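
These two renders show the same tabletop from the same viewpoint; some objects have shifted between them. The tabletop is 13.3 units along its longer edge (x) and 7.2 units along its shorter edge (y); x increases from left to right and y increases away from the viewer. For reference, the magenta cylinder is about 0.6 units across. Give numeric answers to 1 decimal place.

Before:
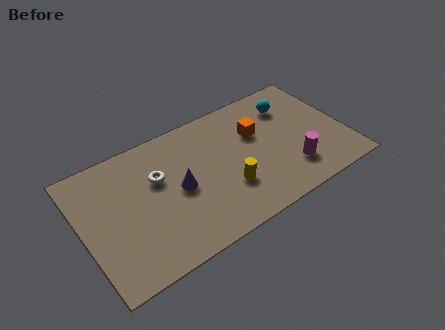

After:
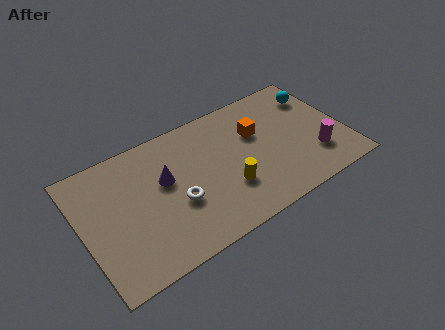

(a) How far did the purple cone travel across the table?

1.0

The purple cone moved from about (4.8, 3.5) to (4.2, 4.3), a distance of √(0.6² + 0.8²) ≈ 1.0.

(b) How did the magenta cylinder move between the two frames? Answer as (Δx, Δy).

(1.3, 0.2)

The magenta cylinder started near (10.3, 1.8) and ended near (11.6, 2.0).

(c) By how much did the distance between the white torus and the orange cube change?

-0.3

The distance was about 5.1 in the first image and 4.8 in the second, so they moved 0.3 units closer together.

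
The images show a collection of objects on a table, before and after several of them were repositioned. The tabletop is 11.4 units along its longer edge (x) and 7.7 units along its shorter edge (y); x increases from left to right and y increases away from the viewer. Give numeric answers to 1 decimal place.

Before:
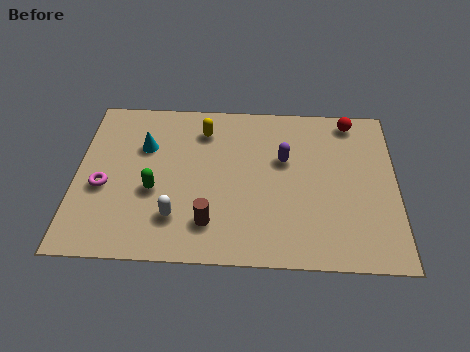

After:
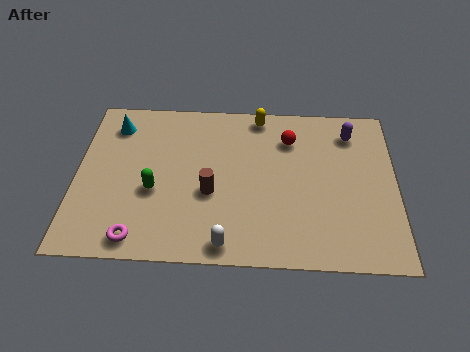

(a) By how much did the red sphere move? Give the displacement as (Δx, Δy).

(-2.2, -1.0)

From the two frames, the red sphere sits at roughly (9.8, 6.8) before and (7.6, 5.8) after.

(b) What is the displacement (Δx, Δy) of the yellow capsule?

(2.0, 0.8)

From the two frames, the yellow capsule sits at roughly (4.5, 6.1) before and (6.5, 6.9) after.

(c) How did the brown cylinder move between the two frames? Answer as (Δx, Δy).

(0.0, 1.4)

The brown cylinder was at about (4.8, 1.7) and moved to about (4.8, 3.1).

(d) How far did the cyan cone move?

1.5

From (2.4, 5.2) to (1.3, 6.2), the cyan cone covered √(1.1² + 1.0²) ≈ 1.5 units.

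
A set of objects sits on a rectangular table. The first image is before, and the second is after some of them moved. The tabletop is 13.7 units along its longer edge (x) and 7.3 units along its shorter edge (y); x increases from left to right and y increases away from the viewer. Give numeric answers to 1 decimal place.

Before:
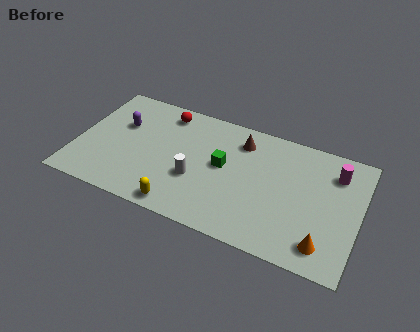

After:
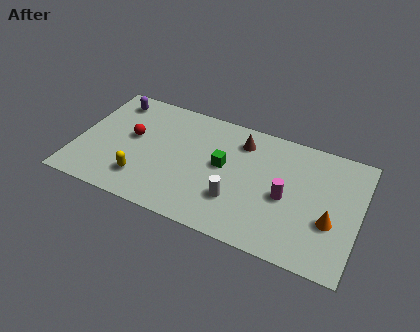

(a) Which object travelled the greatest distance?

the magenta cylinder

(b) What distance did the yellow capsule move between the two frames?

2.2

The yellow capsule moved from about (5.4, 0.8) to (3.4, 1.7), a distance of √(2.0² + 0.9²) ≈ 2.2.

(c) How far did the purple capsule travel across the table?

1.5

The purple capsule moved from about (2.0, 4.7) to (1.4, 6.1), a distance of √(0.6² + 1.4²) ≈ 1.5.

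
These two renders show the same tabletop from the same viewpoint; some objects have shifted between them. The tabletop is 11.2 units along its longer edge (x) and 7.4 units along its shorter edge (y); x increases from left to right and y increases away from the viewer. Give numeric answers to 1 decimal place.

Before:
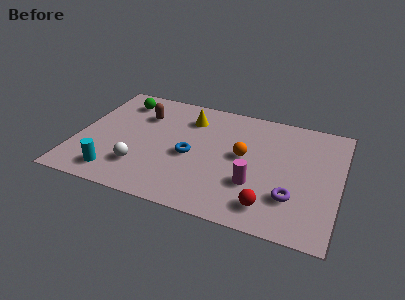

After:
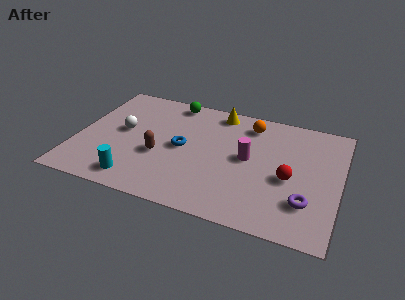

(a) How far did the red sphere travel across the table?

2.0

The red sphere moved from about (8.4, 1.3) to (9.1, 3.2), a distance of √(0.7² + 1.9²) ≈ 2.0.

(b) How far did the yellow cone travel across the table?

1.4

From (4.6, 5.7) to (5.8, 6.5), the yellow cone covered √(1.2² + 0.8²) ≈ 1.4 units.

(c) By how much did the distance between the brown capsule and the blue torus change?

-1.8

Before: roughly 3.0 units apart; after: 1.2. That's 1.8 units closer together.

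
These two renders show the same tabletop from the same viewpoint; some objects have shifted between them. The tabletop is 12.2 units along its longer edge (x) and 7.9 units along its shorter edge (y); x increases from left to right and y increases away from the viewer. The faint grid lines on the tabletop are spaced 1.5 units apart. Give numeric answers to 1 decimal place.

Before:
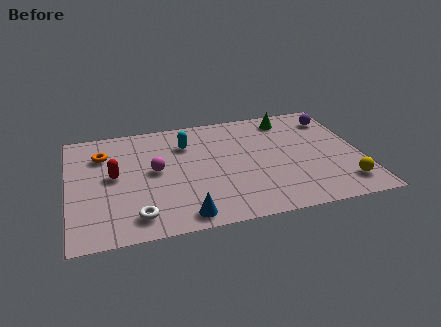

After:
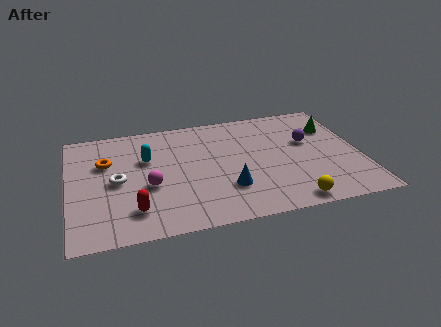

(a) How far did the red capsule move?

2.6

From (1.9, 4.2) to (2.6, 1.7), the red capsule covered √(0.7² + 2.5²) ≈ 2.6 units.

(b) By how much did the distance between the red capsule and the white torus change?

-0.8

They were about 3.0 units apart before and 2.2 after — 0.8 units closer together.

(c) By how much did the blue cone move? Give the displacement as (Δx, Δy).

(1.9, 1.4)

The blue cone started near (4.6, 0.9) and ended near (6.5, 2.3).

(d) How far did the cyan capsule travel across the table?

1.8

The cyan capsule moved from about (5.0, 5.8) to (3.3, 5.1), a distance of √(1.7² + 0.7²) ≈ 1.8.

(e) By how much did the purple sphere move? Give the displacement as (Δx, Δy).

(-1.2, -1.5)

From the two frames, the purple sphere sits at roughly (11.3, 6.3) before and (10.1, 4.8) after.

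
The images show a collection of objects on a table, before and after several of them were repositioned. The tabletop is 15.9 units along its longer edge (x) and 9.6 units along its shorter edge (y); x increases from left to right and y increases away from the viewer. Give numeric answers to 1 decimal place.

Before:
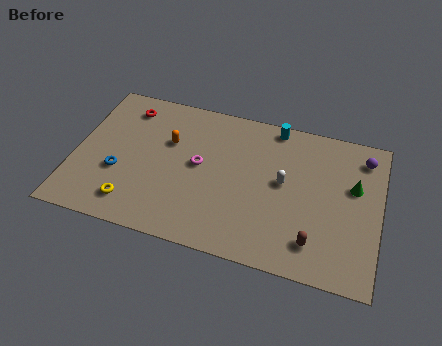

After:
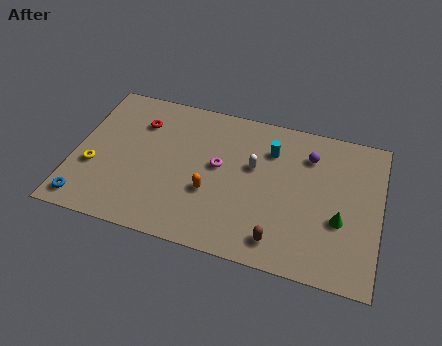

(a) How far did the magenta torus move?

1.0

The magenta torus moved from about (6.5, 5.1) to (7.5, 5.3), a distance of √(1.0² + 0.2²) ≈ 1.0.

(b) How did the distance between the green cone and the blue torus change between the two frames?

+0.9

The distance was about 12.3 in the first image and 13.2 in the second, so they moved 0.9 units further apart.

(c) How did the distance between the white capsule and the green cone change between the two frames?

+1.4

They were about 3.7 units apart before and 5.1 after — 1.4 units further apart.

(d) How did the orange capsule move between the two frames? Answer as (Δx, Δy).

(2.4, -2.7)

The orange capsule was at about (4.8, 6.2) and moved to about (7.2, 3.5).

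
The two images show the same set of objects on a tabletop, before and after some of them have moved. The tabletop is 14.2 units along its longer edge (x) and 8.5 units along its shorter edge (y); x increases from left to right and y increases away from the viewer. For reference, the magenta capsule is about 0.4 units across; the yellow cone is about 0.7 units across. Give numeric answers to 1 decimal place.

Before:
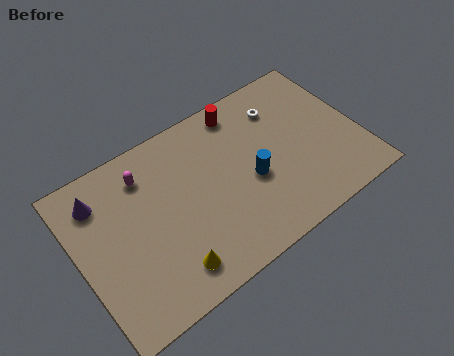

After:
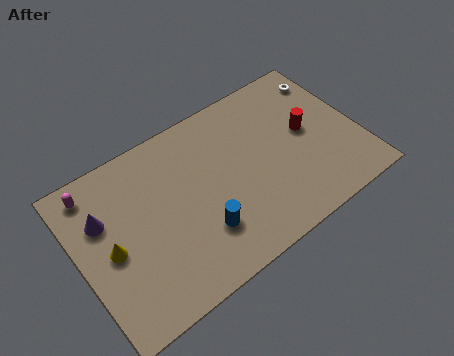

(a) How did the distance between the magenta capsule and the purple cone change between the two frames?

-0.7

Before: roughly 2.3 units apart; after: 1.6. That's 0.7 units closer together.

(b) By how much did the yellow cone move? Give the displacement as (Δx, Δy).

(-2.5, 2.5)

The yellow cone started near (4.0, 1.5) and ended near (1.5, 4.0).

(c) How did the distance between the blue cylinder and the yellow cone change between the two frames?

-0.5

They were about 5.1 units apart before and 4.6 after — 0.5 units closer together.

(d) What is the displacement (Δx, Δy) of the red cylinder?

(2.9, -2.8)

The red cylinder started near (8.8, 7.4) and ended near (11.7, 4.6).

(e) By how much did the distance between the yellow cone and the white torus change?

+3.8

They were about 8.4 units apart before and 12.2 after — 3.8 units further apart.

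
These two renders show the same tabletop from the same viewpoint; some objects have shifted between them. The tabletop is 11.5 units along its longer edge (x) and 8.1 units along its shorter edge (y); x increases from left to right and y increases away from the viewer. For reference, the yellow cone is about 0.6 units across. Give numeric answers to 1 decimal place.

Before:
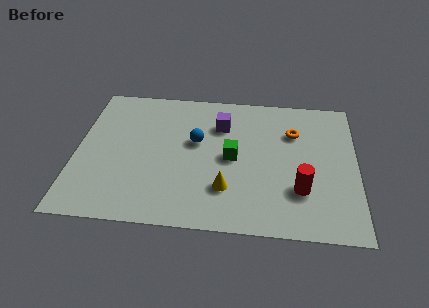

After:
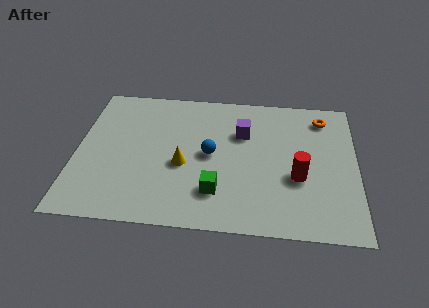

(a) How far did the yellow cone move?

2.2

The yellow cone was near (6.2, 2.2) before and (4.4, 3.4) after, so it travelled √(1.8² + 1.2²) ≈ 2.2 units.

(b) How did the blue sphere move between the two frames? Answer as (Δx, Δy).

(0.6, -0.7)

The blue sphere was at about (4.9, 4.8) and moved to about (5.5, 4.1).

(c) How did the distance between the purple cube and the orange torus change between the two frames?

+0.5

Before: roughly 3.0 units apart; after: 3.5. That's 0.5 units further apart.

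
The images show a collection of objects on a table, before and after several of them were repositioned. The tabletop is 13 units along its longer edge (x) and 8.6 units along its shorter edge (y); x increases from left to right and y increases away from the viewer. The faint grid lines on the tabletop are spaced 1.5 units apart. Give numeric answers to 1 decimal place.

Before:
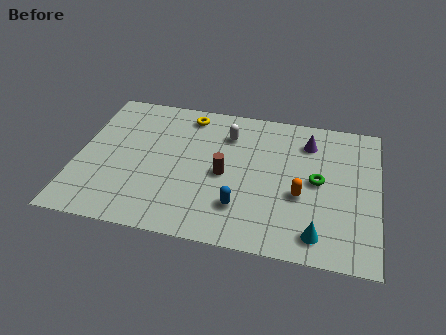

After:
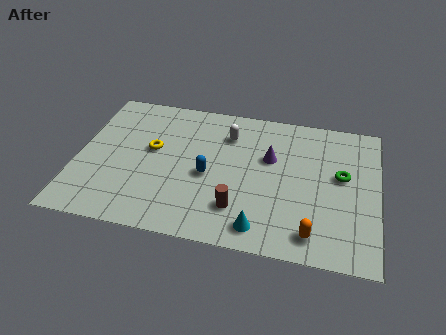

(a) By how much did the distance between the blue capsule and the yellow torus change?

-3.1

The distance was about 5.8 in the first image and 2.7 in the second, so they moved 3.1 units closer together.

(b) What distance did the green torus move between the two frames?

1.1

From (10.4, 4.4) to (11.4, 4.9), the green torus covered √(1.0² + 0.5²) ≈ 1.1 units.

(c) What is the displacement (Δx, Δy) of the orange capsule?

(0.6, -2.1)

From the two frames, the orange capsule sits at roughly (9.7, 3.4) before and (10.3, 1.3) after.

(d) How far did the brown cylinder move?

2.0

The brown cylinder moved from about (6.4, 4.0) to (7.1, 2.1), a distance of √(0.7² + 1.9²) ≈ 2.0.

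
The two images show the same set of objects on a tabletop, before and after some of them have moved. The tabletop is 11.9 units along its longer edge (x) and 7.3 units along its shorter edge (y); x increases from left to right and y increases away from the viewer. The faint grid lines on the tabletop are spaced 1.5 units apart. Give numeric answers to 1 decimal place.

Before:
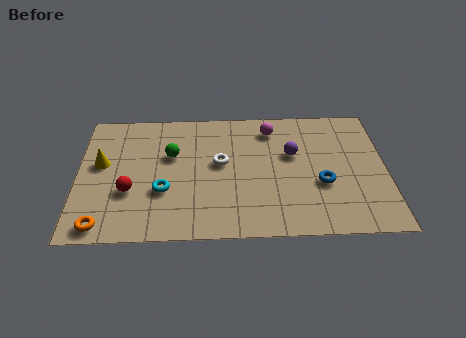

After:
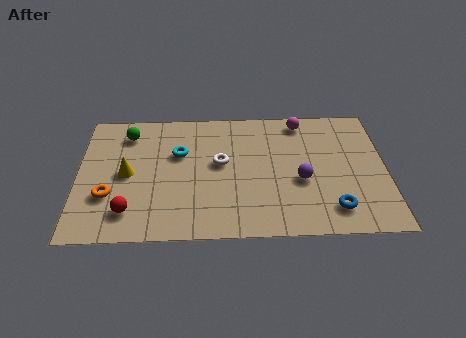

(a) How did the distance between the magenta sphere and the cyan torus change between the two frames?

-0.3

Before: roughly 5.4 units apart; after: 5.1. That's 0.3 units closer together.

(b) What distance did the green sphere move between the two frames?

2.1

The green sphere moved from about (3.6, 4.6) to (1.9, 5.9), a distance of √(1.7² + 1.3²) ≈ 2.1.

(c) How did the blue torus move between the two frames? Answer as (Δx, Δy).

(0.4, -1.4)

The blue torus started near (9.4, 2.8) and ended near (9.8, 1.4).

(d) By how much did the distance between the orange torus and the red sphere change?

-0.9

The distance was about 2.1 in the first image and 1.2 in the second, so they moved 0.9 units closer together.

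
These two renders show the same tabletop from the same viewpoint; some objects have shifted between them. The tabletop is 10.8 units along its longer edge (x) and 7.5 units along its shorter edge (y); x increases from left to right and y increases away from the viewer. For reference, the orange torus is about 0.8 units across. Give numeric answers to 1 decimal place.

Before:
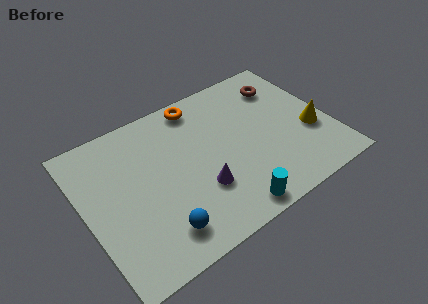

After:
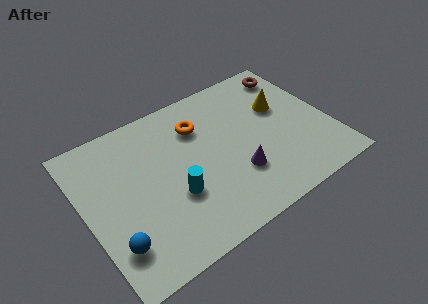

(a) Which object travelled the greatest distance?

the cyan cylinder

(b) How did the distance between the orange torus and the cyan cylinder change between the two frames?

-2.6

They were about 5.8 units apart before and 3.2 after — 2.6 units closer together.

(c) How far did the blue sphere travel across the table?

1.9

The blue sphere moved from about (2.8, 1.4) to (0.9, 1.8), a distance of √(1.9² + 0.4²) ≈ 1.9.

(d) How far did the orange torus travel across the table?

1.1

The orange torus moved from about (5.5, 6.6) to (5.3, 5.5), a distance of √(0.2² + 1.1²) ≈ 1.1.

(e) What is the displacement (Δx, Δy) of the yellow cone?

(-1.0, 1.9)

The yellow cone started near (9.9, 2.8) and ended near (8.9, 4.7).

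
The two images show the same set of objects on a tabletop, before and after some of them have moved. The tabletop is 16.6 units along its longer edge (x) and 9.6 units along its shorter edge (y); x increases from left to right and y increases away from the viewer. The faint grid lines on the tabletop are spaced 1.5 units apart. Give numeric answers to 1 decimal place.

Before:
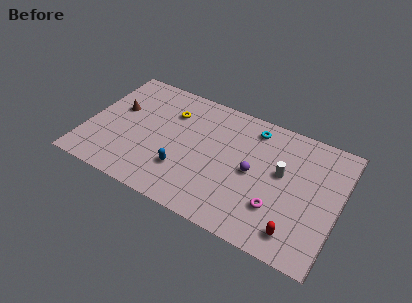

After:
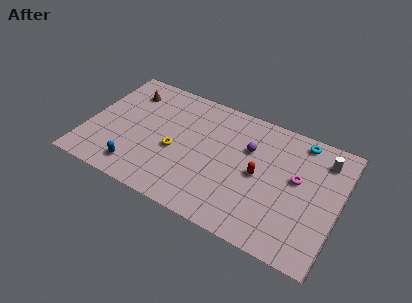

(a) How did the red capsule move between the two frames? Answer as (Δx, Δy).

(-2.8, 3.1)

The red capsule started near (14.2, 1.6) and ended near (11.4, 4.7).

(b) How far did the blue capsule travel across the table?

3.1

The blue capsule was near (6.6, 2.8) before and (3.7, 1.6) after, so it travelled √(2.9² + 1.2²) ≈ 3.1 units.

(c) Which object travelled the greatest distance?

the red capsule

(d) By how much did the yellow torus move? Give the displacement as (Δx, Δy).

(0.7, -2.9)

The yellow torus started near (5.2, 7.0) and ended near (5.9, 4.1).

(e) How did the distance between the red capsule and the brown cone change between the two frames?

-3.5

The distance was about 13.1 in the first image and 9.6 in the second, so they moved 3.5 units closer together.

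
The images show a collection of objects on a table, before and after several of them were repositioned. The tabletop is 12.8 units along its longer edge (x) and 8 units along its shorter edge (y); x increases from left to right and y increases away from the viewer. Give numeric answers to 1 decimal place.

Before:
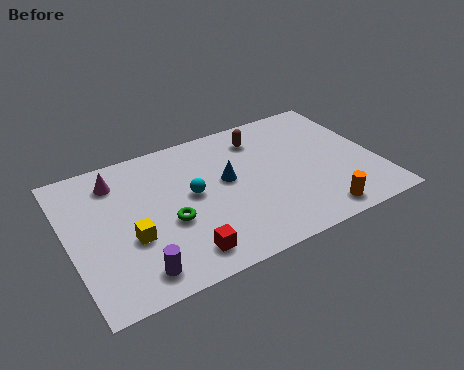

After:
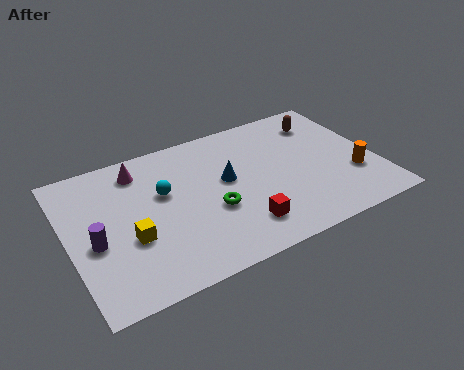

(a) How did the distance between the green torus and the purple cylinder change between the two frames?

+2.2

They were about 2.6 units apart before and 4.8 after — 2.2 units further apart.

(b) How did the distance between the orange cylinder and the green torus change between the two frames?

-0.4

The distance was about 6.3 in the first image and 5.9 in the second, so they moved 0.4 units closer together.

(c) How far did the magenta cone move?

1.0

The magenta cone was near (2.2, 6.4) before and (3.2, 6.6) after, so it travelled √(1.0² + 0.2²) ≈ 1.0 units.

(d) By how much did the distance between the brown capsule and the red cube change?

-0.3

Before: roughly 6.5 units apart; after: 6.2. That's 0.3 units closer together.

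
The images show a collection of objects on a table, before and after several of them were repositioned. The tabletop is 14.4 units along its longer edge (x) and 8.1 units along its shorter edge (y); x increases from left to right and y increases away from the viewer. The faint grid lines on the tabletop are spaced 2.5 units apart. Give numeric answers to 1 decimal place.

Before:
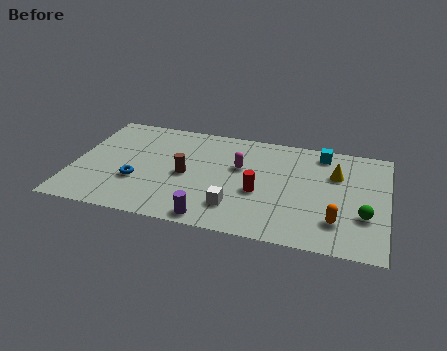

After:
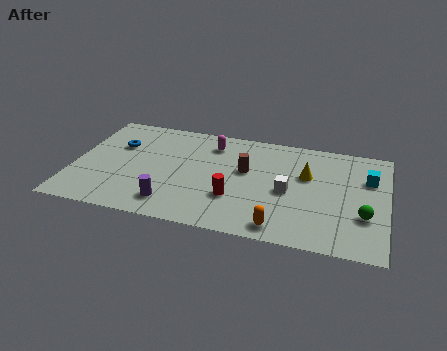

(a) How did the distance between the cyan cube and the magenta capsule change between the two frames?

+3.2

Before: roughly 4.2 units apart; after: 7.4. That's 3.2 units further apart.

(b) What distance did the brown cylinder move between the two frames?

2.9

The brown cylinder was near (5.2, 3.8) before and (7.9, 4.8) after, so it travelled √(2.7² + 1.0²) ≈ 2.9 units.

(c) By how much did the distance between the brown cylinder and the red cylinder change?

-1.2

Before: roughly 3.4 units apart; after: 2.2. That's 1.2 units closer together.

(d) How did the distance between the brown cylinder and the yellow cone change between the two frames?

-4.2

The distance was about 7.0 in the first image and 2.8 in the second, so they moved 4.2 units closer together.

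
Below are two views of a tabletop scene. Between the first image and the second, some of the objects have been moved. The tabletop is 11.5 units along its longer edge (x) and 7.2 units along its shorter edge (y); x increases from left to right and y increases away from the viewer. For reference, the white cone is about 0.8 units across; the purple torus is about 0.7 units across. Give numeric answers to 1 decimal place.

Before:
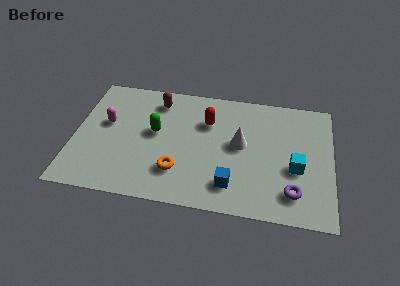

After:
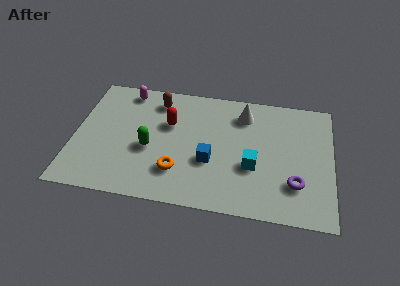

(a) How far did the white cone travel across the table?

1.8

The white cone was near (7.4, 3.9) before and (7.5, 5.7) after, so it travelled √(0.1² + 1.8²) ≈ 1.8 units.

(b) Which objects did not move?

the brown capsule and the orange torus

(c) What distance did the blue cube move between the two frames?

1.6

The blue cube was near (7.1, 1.5) before and (6.1, 2.7) after, so it travelled √(1.0² + 1.2²) ≈ 1.6 units.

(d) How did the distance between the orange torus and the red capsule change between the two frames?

-0.6

Before: roughly 3.3 units apart; after: 2.7. That's 0.6 units closer together.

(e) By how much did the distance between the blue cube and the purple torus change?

+1.2

The distance was about 2.7 in the first image and 3.9 in the second, so they moved 1.2 units further apart.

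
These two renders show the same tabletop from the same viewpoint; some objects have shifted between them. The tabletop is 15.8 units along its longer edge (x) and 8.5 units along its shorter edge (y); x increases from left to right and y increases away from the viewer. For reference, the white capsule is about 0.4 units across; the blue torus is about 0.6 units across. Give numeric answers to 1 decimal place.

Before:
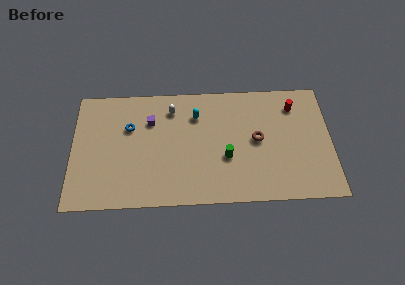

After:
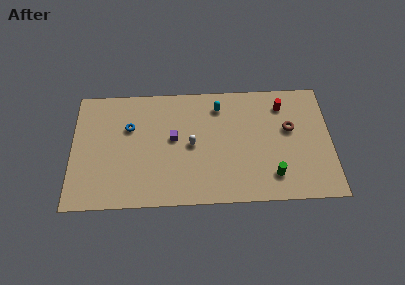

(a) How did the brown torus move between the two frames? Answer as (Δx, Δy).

(2.0, 0.7)

The brown torus started near (11.3, 4.4) and ended near (13.3, 5.1).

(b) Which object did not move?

the blue torus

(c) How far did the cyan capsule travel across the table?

1.5

The cyan capsule moved from about (7.6, 6.3) to (9.0, 6.9), a distance of √(1.4² + 0.6²) ≈ 1.5.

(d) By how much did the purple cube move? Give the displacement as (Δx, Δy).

(1.4, -1.3)

From the two frames, the purple cube sits at roughly (4.8, 6.0) before and (6.2, 4.7) after.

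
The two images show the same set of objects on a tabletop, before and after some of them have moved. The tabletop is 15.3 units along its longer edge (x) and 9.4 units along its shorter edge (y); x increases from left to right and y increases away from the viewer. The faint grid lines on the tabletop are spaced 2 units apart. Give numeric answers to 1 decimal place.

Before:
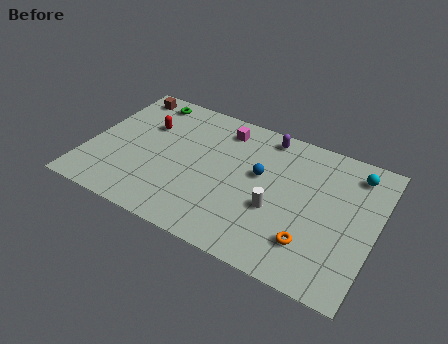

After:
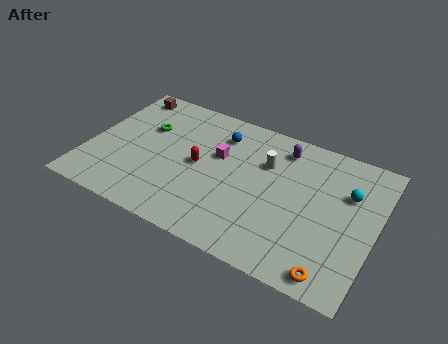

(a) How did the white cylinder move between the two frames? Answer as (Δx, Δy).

(-0.9, 2.8)

From the two frames, the white cylinder sits at roughly (10.2, 3.6) before and (9.3, 6.4) after.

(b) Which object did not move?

the brown cube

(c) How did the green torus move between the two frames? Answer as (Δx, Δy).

(0.3, -2.1)

The green torus started near (2.5, 8.2) and ended near (2.8, 6.1).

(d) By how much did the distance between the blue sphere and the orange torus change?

+4.8

They were about 4.5 units apart before and 9.3 after — 4.8 units further apart.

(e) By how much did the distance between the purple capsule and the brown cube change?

+0.9

They were about 7.8 units apart before and 8.7 after — 0.9 units further apart.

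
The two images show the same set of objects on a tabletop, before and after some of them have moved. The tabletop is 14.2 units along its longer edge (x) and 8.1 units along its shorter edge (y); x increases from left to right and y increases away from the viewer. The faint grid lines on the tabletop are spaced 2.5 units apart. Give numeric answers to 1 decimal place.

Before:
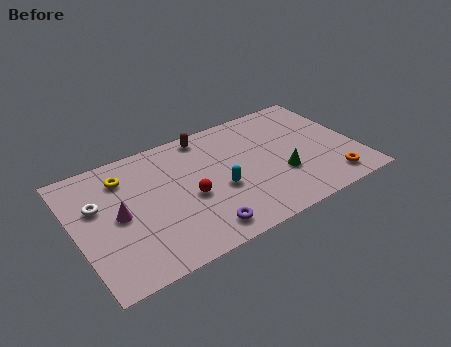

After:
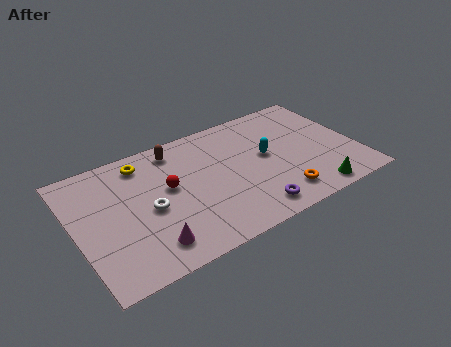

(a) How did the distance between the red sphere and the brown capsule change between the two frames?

-1.6

They were about 4.0 units apart before and 2.4 after — 1.6 units closer together.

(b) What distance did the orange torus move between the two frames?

2.6

From (12.5, 1.3) to (9.9, 1.5), the orange torus covered √(2.6² + 0.2²) ≈ 2.6 units.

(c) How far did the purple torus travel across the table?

2.6

From (5.8, 1.2) to (8.4, 1.2), the purple torus covered √(2.6² + 0.0²) ≈ 2.6 units.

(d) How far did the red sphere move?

1.4

From (5.6, 3.5) to (4.7, 4.6), the red sphere covered √(0.9² + 1.1²) ≈ 1.4 units.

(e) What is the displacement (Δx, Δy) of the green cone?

(1.3, -1.9)

From the two frames, the green cone sits at roughly (10.2, 2.8) before and (11.5, 0.9) after.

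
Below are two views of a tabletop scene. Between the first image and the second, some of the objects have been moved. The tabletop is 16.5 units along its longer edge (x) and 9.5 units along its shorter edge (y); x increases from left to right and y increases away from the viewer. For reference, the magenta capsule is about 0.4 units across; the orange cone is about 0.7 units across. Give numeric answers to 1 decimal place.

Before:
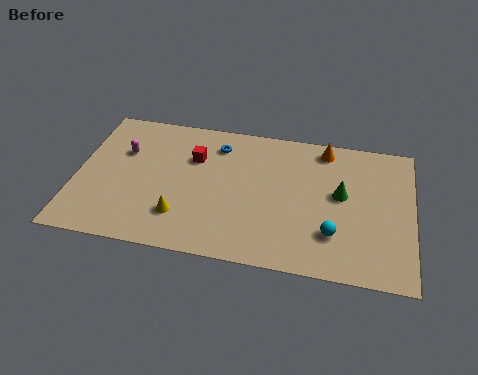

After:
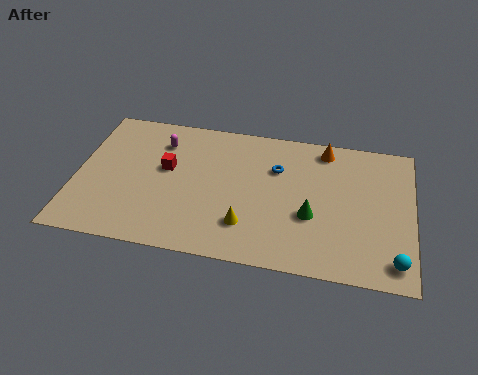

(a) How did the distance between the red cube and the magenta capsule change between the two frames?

-1.7

They were about 3.5 units apart before and 1.8 after — 1.7 units closer together.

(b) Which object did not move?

the orange cone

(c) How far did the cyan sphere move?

3.2

The cyan sphere was near (12.7, 2.6) before and (15.7, 1.4) after, so it travelled √(3.0² + 1.2²) ≈ 3.2 units.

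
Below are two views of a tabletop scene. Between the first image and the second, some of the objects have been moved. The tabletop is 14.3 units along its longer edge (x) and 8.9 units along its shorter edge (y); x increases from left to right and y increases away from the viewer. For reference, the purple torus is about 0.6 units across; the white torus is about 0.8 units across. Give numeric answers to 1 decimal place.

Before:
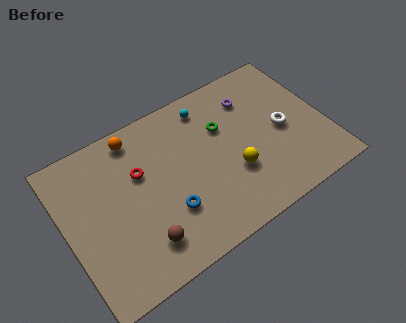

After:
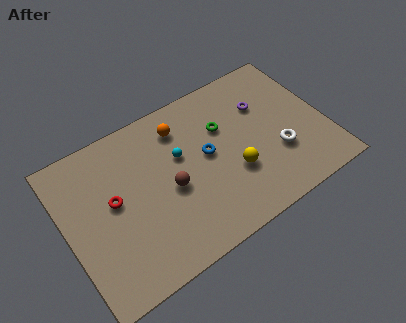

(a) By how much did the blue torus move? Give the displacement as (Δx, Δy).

(2.5, 2.0)

The blue torus started near (5.3, 2.8) and ended near (7.8, 4.8).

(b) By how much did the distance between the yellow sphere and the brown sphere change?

-1.9

They were about 5.4 units apart before and 3.5 after — 1.9 units closer together.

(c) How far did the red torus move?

1.8

The red torus was near (4.2, 5.7) before and (2.6, 4.9) after, so it travelled √(1.6² + 0.8²) ≈ 1.8 units.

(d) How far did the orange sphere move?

2.5

The orange sphere was near (4.3, 7.8) before and (6.7, 7.1) after, so it travelled √(2.4² + 0.7²) ≈ 2.5 units.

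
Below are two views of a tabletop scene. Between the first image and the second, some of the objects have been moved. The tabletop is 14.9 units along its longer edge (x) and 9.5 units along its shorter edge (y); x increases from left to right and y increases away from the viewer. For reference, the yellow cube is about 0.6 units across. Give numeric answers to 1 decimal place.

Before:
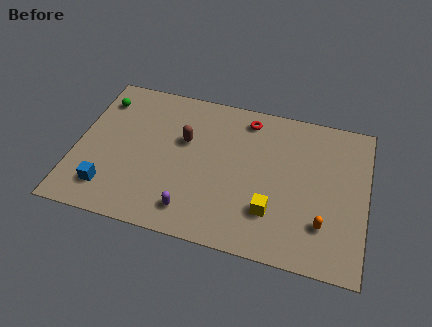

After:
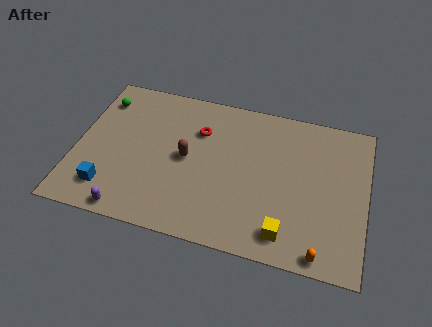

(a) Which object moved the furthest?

the purple capsule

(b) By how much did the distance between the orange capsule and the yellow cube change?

-0.7

The distance was about 2.6 in the first image and 1.9 in the second, so they moved 0.7 units closer together.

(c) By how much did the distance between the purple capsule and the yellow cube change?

+3.8

The distance was about 4.1 in the first image and 7.9 in the second, so they moved 3.8 units further apart.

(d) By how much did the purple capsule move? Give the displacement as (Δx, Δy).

(-3.1, -0.8)

The purple capsule started near (6.2, 1.6) and ended near (3.1, 0.8).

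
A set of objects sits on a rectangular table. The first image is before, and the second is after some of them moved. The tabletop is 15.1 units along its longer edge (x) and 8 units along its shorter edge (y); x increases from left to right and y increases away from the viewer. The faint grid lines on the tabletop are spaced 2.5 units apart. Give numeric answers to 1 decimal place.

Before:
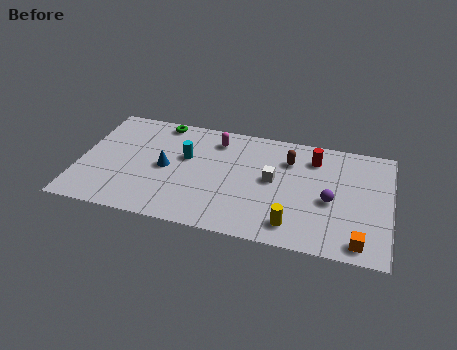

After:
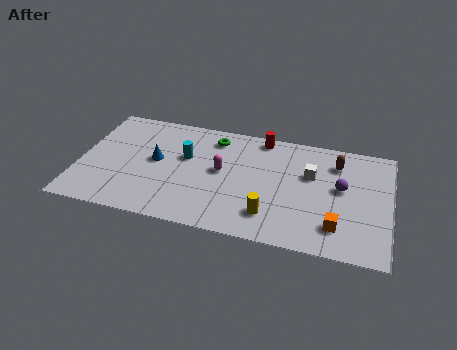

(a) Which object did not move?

the cyan cylinder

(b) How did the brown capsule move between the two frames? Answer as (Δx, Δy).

(2.3, 0.3)

The brown capsule started near (10.1, 5.9) and ended near (12.4, 6.2).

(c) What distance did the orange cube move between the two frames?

1.4

The orange cube moved from about (13.7, 1.0) to (12.6, 1.8), a distance of √(1.1² + 0.8²) ≈ 1.4.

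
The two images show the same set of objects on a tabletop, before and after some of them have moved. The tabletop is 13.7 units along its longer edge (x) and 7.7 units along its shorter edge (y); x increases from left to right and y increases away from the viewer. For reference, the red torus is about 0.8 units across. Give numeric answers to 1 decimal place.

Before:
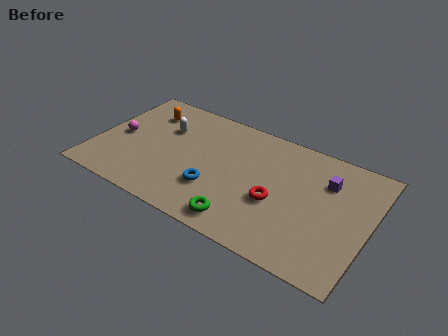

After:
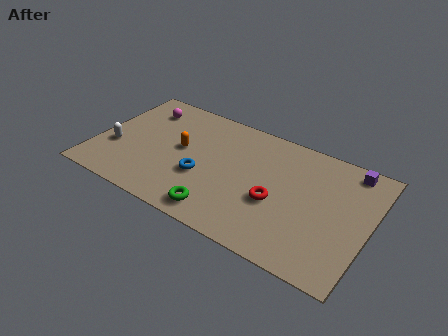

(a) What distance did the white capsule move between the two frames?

3.3

The white capsule moved from about (3.2, 5.2) to (1.0, 2.8), a distance of √(2.2² + 2.4²) ≈ 3.3.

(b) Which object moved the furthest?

the white capsule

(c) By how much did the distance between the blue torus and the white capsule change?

+0.4

Before: roughly 4.1 units apart; after: 4.5. That's 0.4 units further apart.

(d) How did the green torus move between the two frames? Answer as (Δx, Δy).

(-1.1, 0.0)

From the two frames, the green torus sits at roughly (7.8, 1.1) before and (6.7, 1.1) after.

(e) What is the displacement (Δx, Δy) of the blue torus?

(-0.7, 0.5)

From the two frames, the blue torus sits at roughly (6.2, 2.4) before and (5.5, 2.9) after.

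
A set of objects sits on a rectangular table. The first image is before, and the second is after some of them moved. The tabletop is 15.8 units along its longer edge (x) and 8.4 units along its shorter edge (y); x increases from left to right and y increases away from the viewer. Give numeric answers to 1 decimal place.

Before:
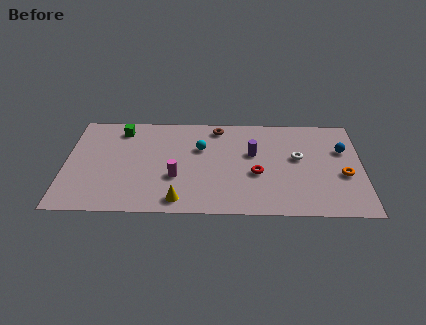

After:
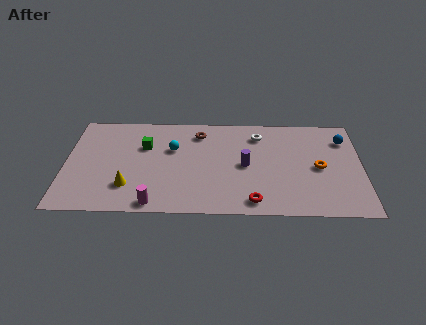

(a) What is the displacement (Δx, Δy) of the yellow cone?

(-2.7, 1.1)

From the two frames, the yellow cone sits at roughly (6.1, 1.1) before and (3.4, 2.2) after.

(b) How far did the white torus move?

2.8

The white torus was near (12.4, 4.8) before and (10.3, 6.7) after, so it travelled √(2.1² + 1.9²) ≈ 2.8 units.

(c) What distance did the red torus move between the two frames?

2.3

The red torus moved from about (10.2, 3.4) to (10.0, 1.1), a distance of √(0.2² + 2.3²) ≈ 2.3.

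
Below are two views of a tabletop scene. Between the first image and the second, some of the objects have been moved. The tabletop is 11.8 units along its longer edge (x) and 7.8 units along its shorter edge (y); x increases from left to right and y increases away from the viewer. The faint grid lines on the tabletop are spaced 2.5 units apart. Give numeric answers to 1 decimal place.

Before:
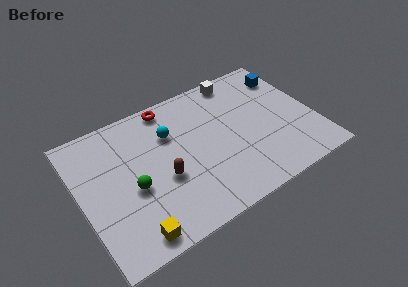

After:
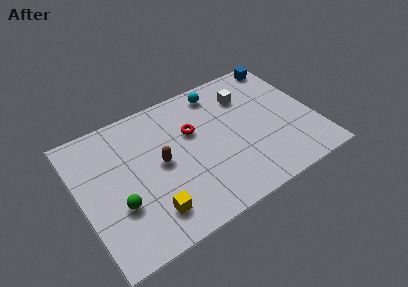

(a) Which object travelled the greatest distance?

the cyan sphere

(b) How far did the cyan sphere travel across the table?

3.0

The cyan sphere was near (4.7, 5.4) before and (7.4, 6.7) after, so it travelled √(2.7² + 1.3²) ≈ 3.0 units.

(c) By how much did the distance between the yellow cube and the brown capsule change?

-0.3

They were about 2.9 units apart before and 2.6 after — 0.3 units closer together.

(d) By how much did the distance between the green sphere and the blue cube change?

+1.3

Before: roughly 8.9 units apart; after: 10.2. That's 1.3 units further apart.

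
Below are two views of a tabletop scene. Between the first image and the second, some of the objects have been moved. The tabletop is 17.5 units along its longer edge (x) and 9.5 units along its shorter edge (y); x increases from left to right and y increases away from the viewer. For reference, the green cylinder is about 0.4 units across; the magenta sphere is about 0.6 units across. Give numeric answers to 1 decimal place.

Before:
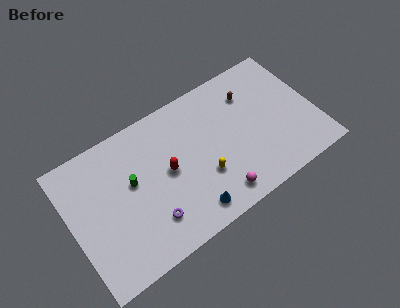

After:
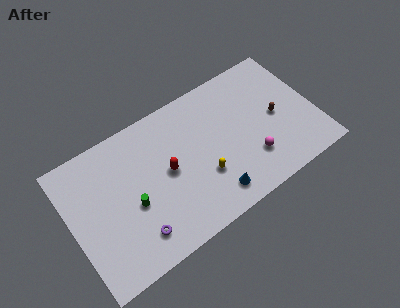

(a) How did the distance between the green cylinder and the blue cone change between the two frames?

+0.5

They were about 5.4 units apart before and 5.9 after — 0.5 units further apart.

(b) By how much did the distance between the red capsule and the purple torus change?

+1.0

They were about 3.1 units apart before and 4.1 after — 1.0 units further apart.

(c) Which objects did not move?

the yellow capsule and the red capsule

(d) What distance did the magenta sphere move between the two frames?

3.0

The magenta sphere moved from about (9.9, 1.4) to (12.6, 2.6), a distance of √(2.7² + 1.2²) ≈ 3.0.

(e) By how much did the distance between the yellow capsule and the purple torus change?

+1.2

They were about 4.1 units apart before and 5.3 after — 1.2 units further apart.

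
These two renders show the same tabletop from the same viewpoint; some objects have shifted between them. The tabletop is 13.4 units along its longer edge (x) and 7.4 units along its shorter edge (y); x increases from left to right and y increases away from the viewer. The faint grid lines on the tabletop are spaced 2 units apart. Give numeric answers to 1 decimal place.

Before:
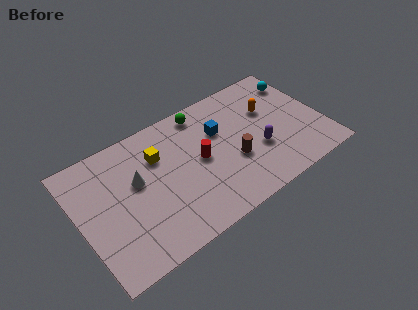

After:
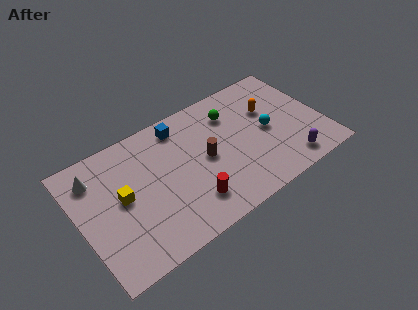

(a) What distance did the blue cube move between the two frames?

2.4

The blue cube moved from about (7.9, 4.9) to (5.9, 6.3), a distance of √(2.0² + 1.4²) ≈ 2.4.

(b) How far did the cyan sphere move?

3.1

The cyan sphere was near (12.6, 5.8) before and (10.4, 3.6) after, so it travelled √(2.2² + 2.2²) ≈ 3.1 units.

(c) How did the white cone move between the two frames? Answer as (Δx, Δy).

(-2.1, 1.4)

From the two frames, the white cone sits at roughly (3.2, 4.4) before and (1.1, 5.8) after.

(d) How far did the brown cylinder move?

1.7

From (8.3, 2.8) to (6.9, 3.7), the brown cylinder covered √(1.4² + 0.9²) ≈ 1.7 units.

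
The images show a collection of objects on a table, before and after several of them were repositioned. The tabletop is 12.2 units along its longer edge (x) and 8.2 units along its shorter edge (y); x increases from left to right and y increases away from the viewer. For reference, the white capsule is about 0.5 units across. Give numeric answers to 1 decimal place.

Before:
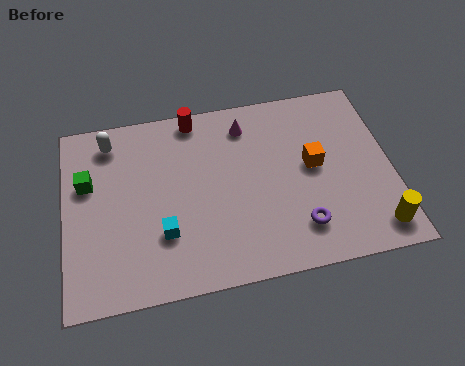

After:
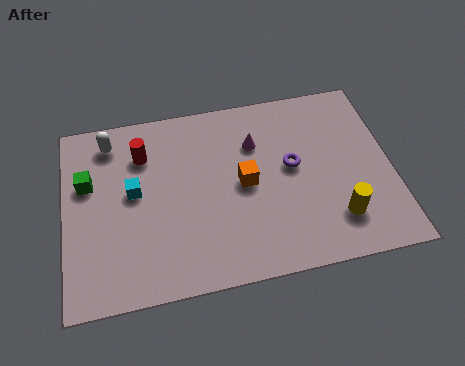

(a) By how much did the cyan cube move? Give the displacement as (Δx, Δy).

(-1.0, 2.0)

From the two frames, the cyan cube sits at roughly (3.6, 2.5) before and (2.6, 4.5) after.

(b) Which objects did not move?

the white capsule and the green cube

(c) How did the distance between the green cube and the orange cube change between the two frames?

-2.5

Before: roughly 8.4 units apart; after: 5.9. That's 2.5 units closer together.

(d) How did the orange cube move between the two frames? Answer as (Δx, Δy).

(-2.6, -0.3)

From the two frames, the orange cube sits at roughly (9.3, 4.4) before and (6.7, 4.1) after.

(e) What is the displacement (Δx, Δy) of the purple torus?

(-0.1, 2.7)

From the two frames, the purple torus sits at roughly (8.6, 1.8) before and (8.5, 4.5) after.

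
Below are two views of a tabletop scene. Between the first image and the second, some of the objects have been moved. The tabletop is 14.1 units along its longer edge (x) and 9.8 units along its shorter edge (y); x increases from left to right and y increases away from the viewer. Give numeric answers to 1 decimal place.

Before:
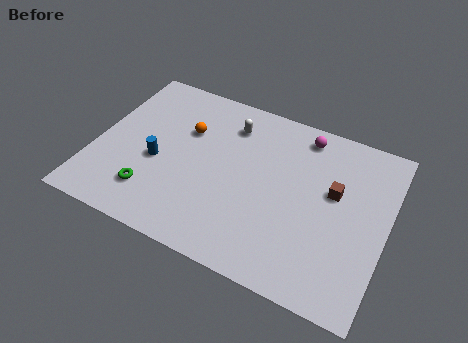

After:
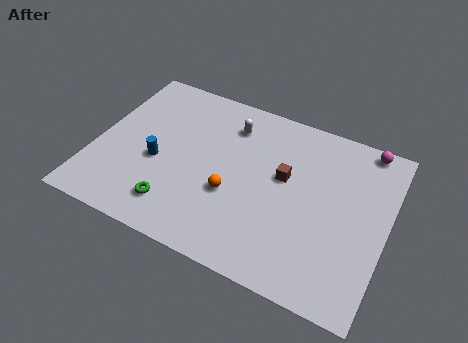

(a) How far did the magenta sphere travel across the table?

3.0

The magenta sphere moved from about (9.7, 8.5) to (12.7, 9.0), a distance of √(3.0² + 0.5²) ≈ 3.0.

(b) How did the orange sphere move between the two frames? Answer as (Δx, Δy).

(2.6, -2.8)

The orange sphere was at about (4.2, 6.5) and moved to about (6.8, 3.7).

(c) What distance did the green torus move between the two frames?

1.2

The green torus moved from about (3.1, 2.2) to (4.3, 1.9), a distance of √(1.2² + 0.3²) ≈ 1.2.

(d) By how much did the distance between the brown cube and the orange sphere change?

-4.3

They were about 7.3 units apart before and 3.0 after — 4.3 units closer together.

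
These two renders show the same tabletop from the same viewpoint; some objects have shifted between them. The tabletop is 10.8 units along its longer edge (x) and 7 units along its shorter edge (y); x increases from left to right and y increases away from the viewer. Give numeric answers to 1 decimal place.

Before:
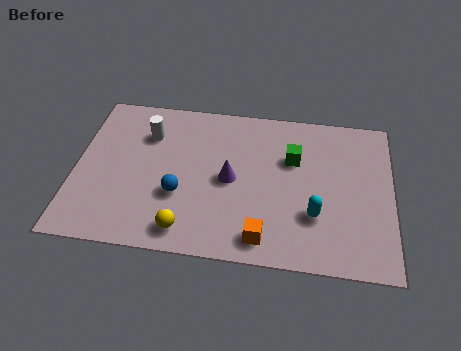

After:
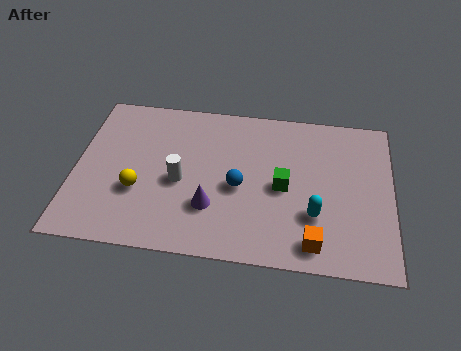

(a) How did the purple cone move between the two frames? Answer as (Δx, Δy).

(-0.6, -1.3)

From the two frames, the purple cone sits at roughly (5.3, 3.4) before and (4.7, 2.1) after.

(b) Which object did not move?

the cyan capsule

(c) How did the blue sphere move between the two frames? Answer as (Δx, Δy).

(2.0, 0.6)

The blue sphere started near (3.6, 2.5) and ended near (5.6, 3.1).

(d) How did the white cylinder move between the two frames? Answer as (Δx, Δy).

(1.2, -2.0)

From the two frames, the white cylinder sits at roughly (2.4, 5.1) before and (3.6, 3.1) after.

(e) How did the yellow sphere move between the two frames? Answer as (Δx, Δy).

(-1.7, 1.5)

From the two frames, the yellow sphere sits at roughly (3.9, 1.0) before and (2.2, 2.5) after.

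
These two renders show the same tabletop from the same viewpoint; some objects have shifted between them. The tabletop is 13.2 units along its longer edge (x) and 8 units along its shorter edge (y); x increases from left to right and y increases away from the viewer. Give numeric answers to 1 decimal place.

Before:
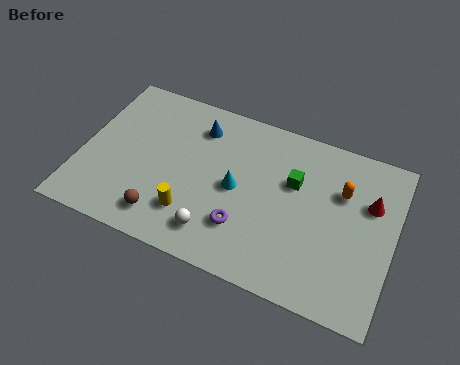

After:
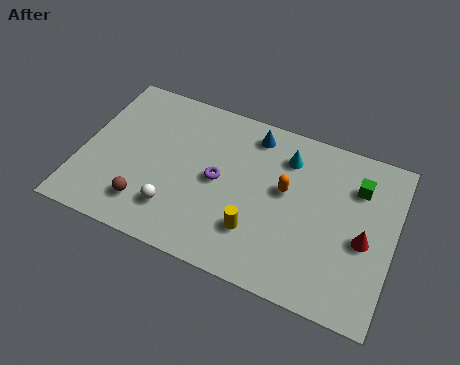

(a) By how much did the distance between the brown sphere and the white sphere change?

-1.0

The distance was about 2.2 in the first image and 1.2 in the second, so they moved 1.0 units closer together.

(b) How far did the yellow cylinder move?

2.7

The yellow cylinder moved from about (4.9, 2.0) to (7.6, 2.2), a distance of √(2.7² + 0.2²) ≈ 2.7.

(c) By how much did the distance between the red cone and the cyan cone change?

-1.3

They were about 5.7 units apart before and 4.4 after — 1.3 units closer together.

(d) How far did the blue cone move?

2.4

The blue cone moved from about (4.7, 6.3) to (7.0, 6.8), a distance of √(2.3² + 0.5²) ≈ 2.4.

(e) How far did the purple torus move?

2.2

The purple torus moved from about (7.1, 2.2) to (5.8, 4.0), a distance of √(1.3² + 1.8²) ≈ 2.2.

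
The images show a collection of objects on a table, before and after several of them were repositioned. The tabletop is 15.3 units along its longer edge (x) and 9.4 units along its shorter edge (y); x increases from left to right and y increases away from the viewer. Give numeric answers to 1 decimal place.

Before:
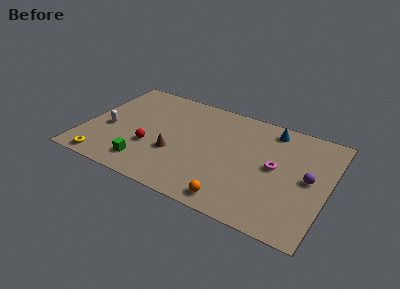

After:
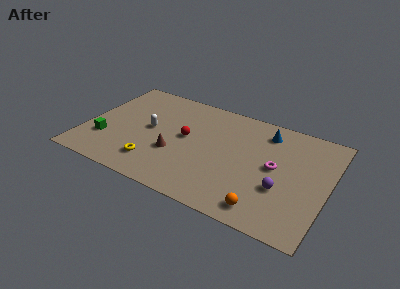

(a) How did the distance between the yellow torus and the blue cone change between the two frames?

-3.5

The distance was about 12.1 in the first image and 8.6 in the second, so they moved 3.5 units closer together.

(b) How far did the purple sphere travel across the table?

2.1

From (14.1, 4.8) to (12.6, 3.3), the purple sphere covered √(1.5² + 1.5²) ≈ 2.1 units.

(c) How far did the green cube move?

3.0

The green cube was near (4.2, 1.7) before and (1.4, 2.8) after, so it travelled √(2.8² + 1.1²) ≈ 3.0 units.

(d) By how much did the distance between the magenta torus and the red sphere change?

-2.2

They were about 7.9 units apart before and 5.7 after — 2.2 units closer together.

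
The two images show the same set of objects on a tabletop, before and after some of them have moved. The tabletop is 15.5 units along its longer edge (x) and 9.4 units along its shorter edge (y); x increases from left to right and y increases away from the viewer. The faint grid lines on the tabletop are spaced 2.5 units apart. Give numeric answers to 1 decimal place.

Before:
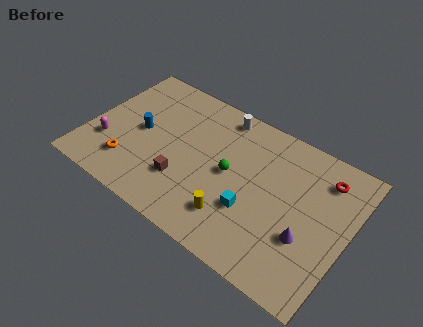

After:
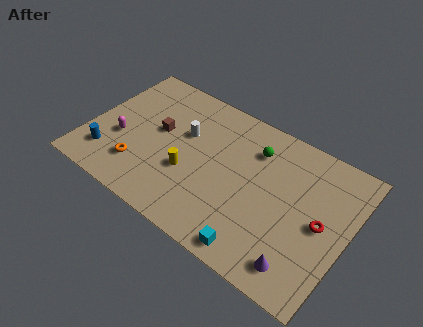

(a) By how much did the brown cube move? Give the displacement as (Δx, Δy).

(-2.0, 2.5)

The brown cube was at about (6.0, 2.8) and moved to about (4.0, 5.3).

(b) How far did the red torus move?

2.9

From (13.7, 7.5) to (14.0, 4.6), the red torus covered √(0.3² + 2.9²) ≈ 2.9 units.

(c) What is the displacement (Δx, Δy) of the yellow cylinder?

(-3.0, 1.3)

The yellow cylinder was at about (9.2, 2.2) and moved to about (6.2, 3.5).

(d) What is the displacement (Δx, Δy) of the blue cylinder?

(-1.5, -2.6)

The blue cylinder started near (3.0, 4.7) and ended near (1.5, 2.1).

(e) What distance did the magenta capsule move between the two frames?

1.0

The magenta capsule was near (1.3, 2.9) before and (2.0, 3.6) after, so it travelled √(0.7² + 0.7²) ≈ 1.0 units.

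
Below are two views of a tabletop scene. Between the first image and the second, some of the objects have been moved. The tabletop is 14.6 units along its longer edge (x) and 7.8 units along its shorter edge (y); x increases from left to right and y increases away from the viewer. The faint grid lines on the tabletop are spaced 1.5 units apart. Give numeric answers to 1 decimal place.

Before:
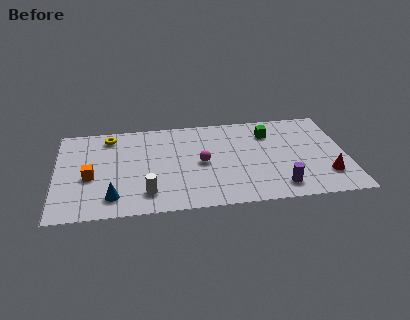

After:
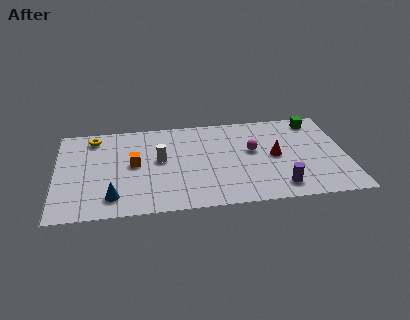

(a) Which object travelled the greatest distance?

the red cone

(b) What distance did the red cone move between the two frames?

3.1

The red cone moved from about (13.5, 2.0) to (11.0, 3.9), a distance of √(2.5² + 1.9²) ≈ 3.1.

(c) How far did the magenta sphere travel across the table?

2.7

The magenta sphere moved from about (7.3, 3.8) to (9.9, 4.5), a distance of √(2.6² + 0.7²) ≈ 2.7.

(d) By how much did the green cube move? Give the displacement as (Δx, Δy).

(2.4, 0.8)

From the two frames, the green cube sits at roughly (10.8, 5.9) before and (13.2, 6.7) after.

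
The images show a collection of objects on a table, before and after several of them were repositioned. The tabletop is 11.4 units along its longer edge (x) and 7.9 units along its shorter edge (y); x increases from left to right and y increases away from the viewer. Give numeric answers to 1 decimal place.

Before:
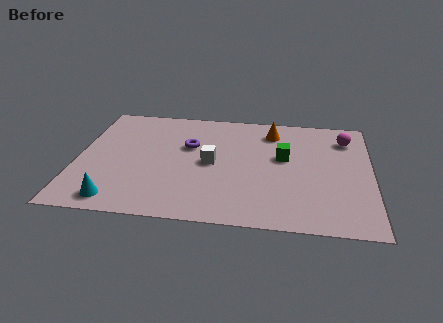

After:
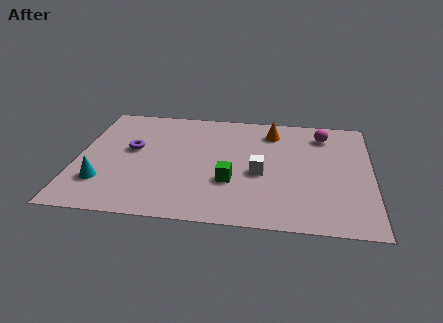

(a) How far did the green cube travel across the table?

2.8

The green cube moved from about (8.0, 4.6) to (6.0, 2.7), a distance of √(2.0² + 1.9²) ≈ 2.8.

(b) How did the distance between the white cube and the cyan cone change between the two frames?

+1.6

The distance was about 4.5 in the first image and 6.1 in the second, so they moved 1.6 units further apart.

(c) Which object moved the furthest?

the green cube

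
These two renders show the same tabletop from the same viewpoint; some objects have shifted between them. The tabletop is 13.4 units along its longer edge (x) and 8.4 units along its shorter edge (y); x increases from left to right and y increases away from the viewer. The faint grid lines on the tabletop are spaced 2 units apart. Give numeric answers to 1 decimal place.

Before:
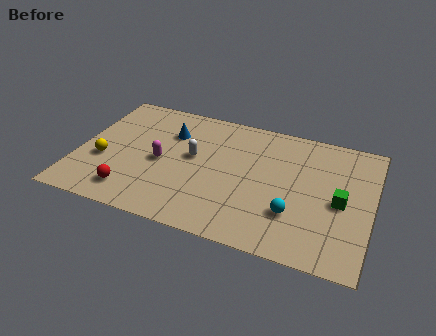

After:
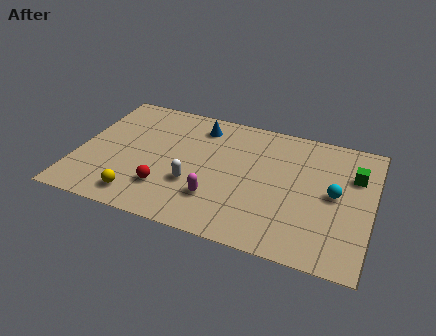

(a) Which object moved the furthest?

the magenta capsule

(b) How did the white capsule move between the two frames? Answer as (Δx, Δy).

(0.2, -1.8)

From the two frames, the white capsule sits at roughly (5.2, 4.7) before and (5.4, 2.9) after.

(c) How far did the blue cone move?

1.6

The blue cone was near (4.0, 6.0) before and (5.3, 6.9) after, so it travelled √(1.3² + 0.9²) ≈ 1.6 units.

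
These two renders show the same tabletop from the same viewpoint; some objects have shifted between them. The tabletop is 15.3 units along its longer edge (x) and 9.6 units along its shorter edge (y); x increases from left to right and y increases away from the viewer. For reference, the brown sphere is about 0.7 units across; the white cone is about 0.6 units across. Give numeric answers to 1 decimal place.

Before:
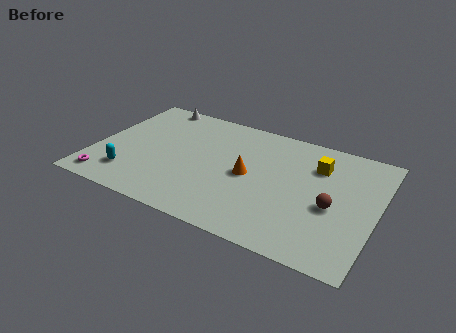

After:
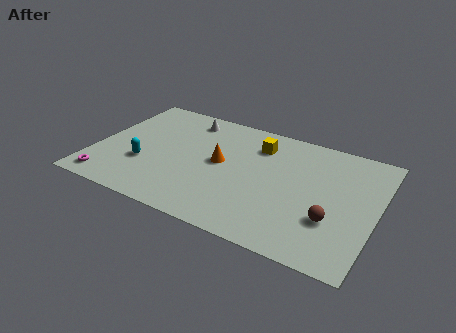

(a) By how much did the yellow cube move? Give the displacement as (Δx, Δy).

(-3.3, 0.4)

From the two frames, the yellow cube sits at roughly (11.9, 7.0) before and (8.6, 7.4) after.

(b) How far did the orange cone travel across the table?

1.6

The orange cone was near (8.4, 4.7) before and (6.8, 5.1) after, so it travelled √(1.6² + 0.4²) ≈ 1.6 units.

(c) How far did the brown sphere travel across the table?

1.0

The brown sphere was near (13.0, 4.1) before and (13.1, 3.1) after, so it travelled √(0.1² + 1.0²) ≈ 1.0 units.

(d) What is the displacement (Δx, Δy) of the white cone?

(2.0, -0.7)

From the two frames, the white cone sits at roughly (2.5, 8.8) before and (4.5, 8.1) after.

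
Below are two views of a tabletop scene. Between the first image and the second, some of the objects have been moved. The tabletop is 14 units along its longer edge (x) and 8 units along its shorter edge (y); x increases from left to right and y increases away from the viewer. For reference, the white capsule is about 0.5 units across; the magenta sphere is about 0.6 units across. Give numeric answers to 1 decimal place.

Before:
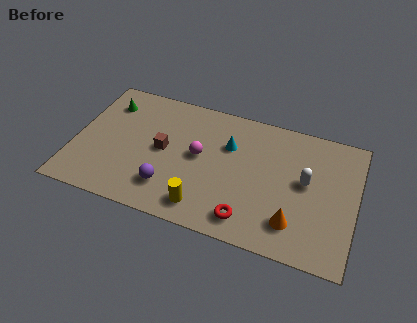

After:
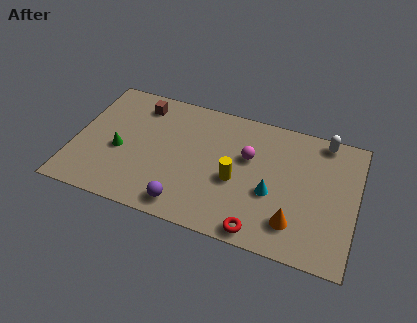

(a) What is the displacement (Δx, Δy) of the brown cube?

(-1.4, 2.5)

The brown cube was at about (4.4, 4.1) and moved to about (3.0, 6.6).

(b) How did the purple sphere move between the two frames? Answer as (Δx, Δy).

(0.9, -0.8)

The purple sphere was at about (4.9, 1.9) and moved to about (5.8, 1.1).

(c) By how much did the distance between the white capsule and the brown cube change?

+2.1

Before: roughly 7.1 units apart; after: 9.2. That's 2.1 units further apart.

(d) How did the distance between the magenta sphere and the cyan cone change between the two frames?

+0.4

They were about 1.8 units apart before and 2.2 after — 0.4 units further apart.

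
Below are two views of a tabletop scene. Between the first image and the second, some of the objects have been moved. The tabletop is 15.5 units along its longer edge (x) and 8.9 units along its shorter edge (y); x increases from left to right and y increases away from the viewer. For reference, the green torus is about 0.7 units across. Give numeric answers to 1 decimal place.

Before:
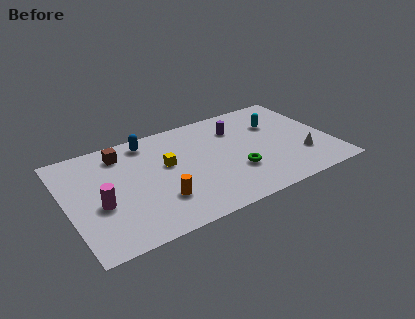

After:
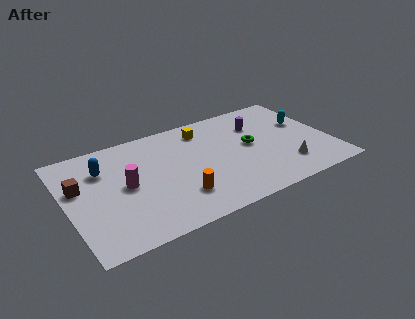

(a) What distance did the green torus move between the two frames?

2.2

The green torus was near (9.7, 2.9) before and (10.9, 4.8) after, so it travelled √(1.2² + 1.9²) ≈ 2.2 units.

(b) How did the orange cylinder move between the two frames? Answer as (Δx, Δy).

(1.1, -0.2)

The orange cylinder started near (5.1, 2.5) and ended near (6.2, 2.3).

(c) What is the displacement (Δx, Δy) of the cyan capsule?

(1.7, -0.6)

From the two frames, the cyan capsule sits at roughly (12.6, 6.1) before and (14.3, 5.5) after.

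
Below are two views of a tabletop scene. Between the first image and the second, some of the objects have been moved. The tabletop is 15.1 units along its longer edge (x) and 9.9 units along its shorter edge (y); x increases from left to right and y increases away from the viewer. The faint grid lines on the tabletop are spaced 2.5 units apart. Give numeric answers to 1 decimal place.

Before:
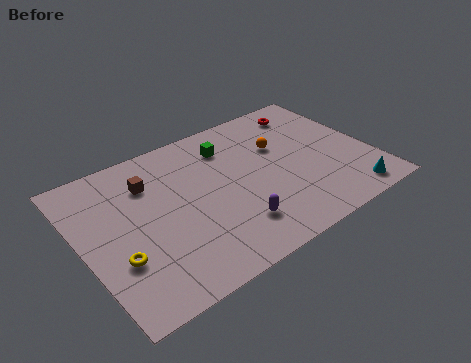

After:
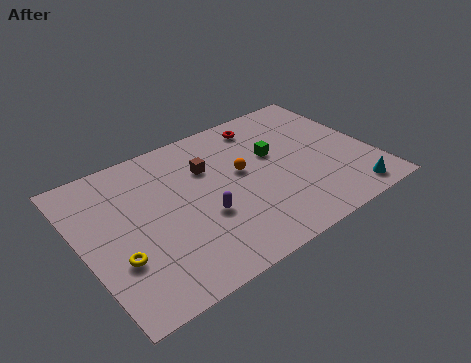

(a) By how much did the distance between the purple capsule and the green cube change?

-0.7

Before: roughly 5.5 units apart; after: 4.8. That's 0.7 units closer together.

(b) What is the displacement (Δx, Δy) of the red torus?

(-2.5, 0.1)

The red torus started near (12.6, 8.3) and ended near (10.1, 8.4).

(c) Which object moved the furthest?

the brown cube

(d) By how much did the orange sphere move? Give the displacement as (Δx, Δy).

(-2.2, -0.8)

The orange sphere started near (10.6, 6.4) and ended near (8.4, 5.6).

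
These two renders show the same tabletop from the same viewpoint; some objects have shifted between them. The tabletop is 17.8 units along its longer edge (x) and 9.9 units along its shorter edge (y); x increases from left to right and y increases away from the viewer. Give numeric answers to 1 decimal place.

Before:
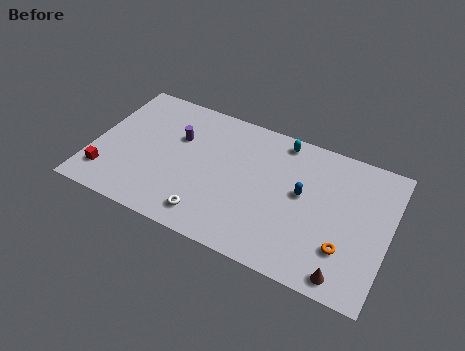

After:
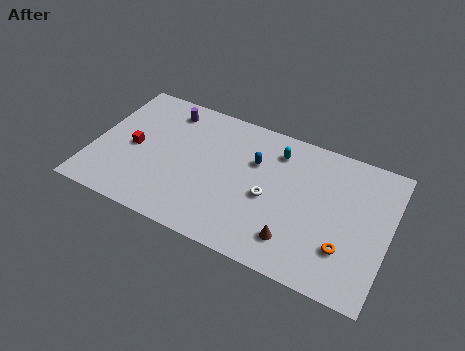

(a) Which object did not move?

the orange torus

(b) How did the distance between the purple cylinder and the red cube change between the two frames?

-1.9

They were about 5.8 units apart before and 3.9 after — 1.9 units closer together.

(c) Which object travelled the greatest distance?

the white torus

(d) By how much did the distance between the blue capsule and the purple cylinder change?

-1.9

They were about 7.8 units apart before and 5.9 after — 1.9 units closer together.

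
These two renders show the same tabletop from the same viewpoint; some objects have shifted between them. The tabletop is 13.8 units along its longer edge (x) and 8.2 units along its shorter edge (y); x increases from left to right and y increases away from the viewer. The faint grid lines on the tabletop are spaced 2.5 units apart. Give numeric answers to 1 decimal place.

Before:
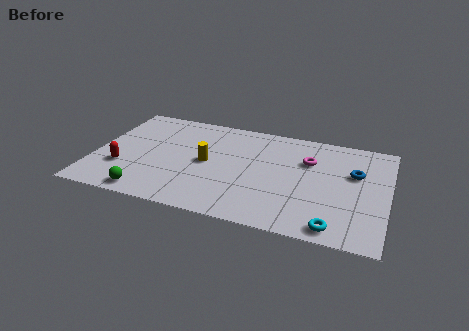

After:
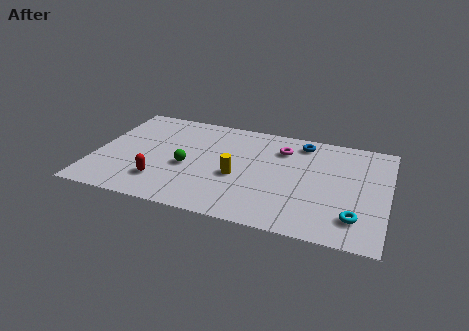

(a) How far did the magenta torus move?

1.4

The magenta torus moved from about (10.0, 5.6) to (8.7, 6.2), a distance of √(1.3² + 0.6²) ≈ 1.4.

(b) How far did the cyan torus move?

1.3

The cyan torus moved from about (11.5, 0.9) to (12.4, 1.8), a distance of √(0.9² + 0.9²) ≈ 1.3.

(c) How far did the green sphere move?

3.1

The green sphere moved from about (2.8, 0.9) to (4.4, 3.5), a distance of √(1.6² + 2.6²) ≈ 3.1.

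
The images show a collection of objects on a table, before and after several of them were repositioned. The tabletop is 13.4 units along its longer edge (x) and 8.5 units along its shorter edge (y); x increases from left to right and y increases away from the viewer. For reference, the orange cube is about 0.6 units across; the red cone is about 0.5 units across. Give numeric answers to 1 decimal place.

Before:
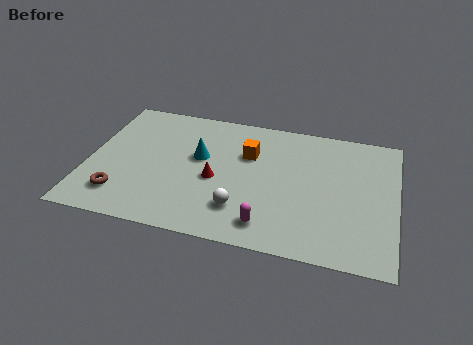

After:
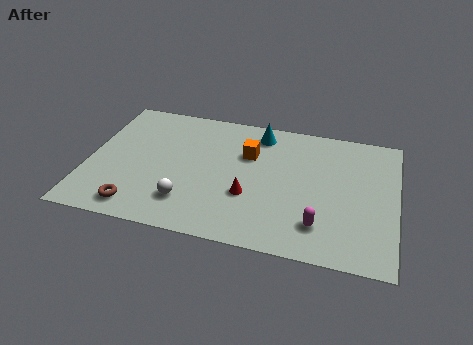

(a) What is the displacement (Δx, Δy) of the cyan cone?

(2.5, 2.2)

The cyan cone was at about (4.8, 5.0) and moved to about (7.3, 7.2).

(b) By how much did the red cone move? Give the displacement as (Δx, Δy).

(1.5, -0.7)

The red cone started near (5.6, 3.7) and ended near (7.1, 3.0).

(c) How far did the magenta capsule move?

2.3

The magenta capsule was near (8.0, 1.4) before and (10.2, 1.9) after, so it travelled √(2.2² + 0.5²) ≈ 2.3 units.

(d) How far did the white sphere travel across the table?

2.3

From (6.8, 2.1) to (4.5, 2.0), the white sphere covered √(2.3² + 0.1²) ≈ 2.3 units.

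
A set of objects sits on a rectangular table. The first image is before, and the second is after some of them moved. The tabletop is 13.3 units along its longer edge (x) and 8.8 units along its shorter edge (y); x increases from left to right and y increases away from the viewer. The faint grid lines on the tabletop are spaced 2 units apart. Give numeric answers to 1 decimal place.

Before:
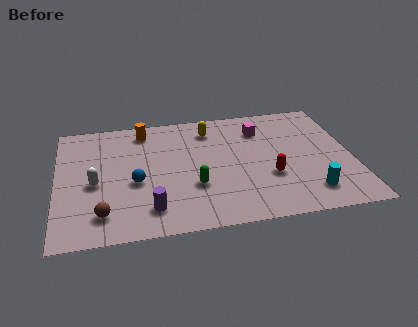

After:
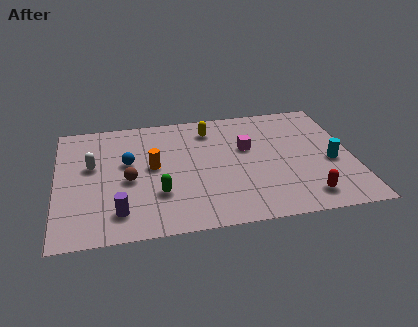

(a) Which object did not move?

the yellow capsule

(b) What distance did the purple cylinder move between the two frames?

1.4

The purple cylinder moved from about (4.1, 1.7) to (2.7, 1.7), a distance of √(1.4² + 0.0²) ≈ 1.4.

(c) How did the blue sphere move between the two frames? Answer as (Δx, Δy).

(-0.3, 1.5)

From the two frames, the blue sphere sits at roughly (3.5, 3.7) before and (3.2, 5.2) after.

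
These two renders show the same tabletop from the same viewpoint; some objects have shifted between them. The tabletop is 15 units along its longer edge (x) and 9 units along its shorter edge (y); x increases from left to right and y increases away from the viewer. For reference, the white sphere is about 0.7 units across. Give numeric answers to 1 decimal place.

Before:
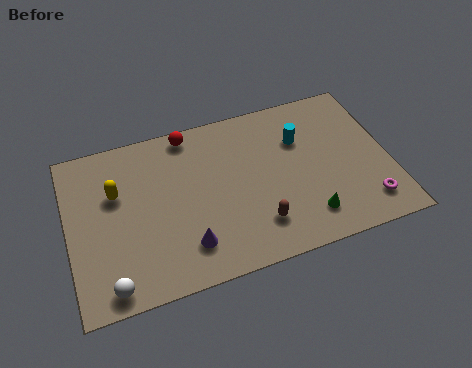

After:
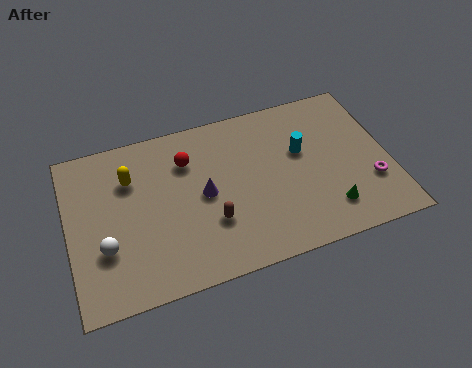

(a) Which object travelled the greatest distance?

the purple cone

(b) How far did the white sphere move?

2.0

From (1.7, 1.0) to (1.6, 3.0), the white sphere covered √(0.1² + 2.0²) ≈ 2.0 units.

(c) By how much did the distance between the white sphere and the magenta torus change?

+0.4

They were about 12.0 units apart before and 12.4 after — 0.4 units further apart.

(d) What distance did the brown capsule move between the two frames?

2.2

The brown capsule moved from about (8.6, 2.1) to (6.5, 2.9), a distance of √(2.1² + 0.8²) ≈ 2.2.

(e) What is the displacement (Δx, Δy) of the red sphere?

(-0.2, -1.5)

The red sphere started near (5.9, 8.1) and ended near (5.7, 6.6).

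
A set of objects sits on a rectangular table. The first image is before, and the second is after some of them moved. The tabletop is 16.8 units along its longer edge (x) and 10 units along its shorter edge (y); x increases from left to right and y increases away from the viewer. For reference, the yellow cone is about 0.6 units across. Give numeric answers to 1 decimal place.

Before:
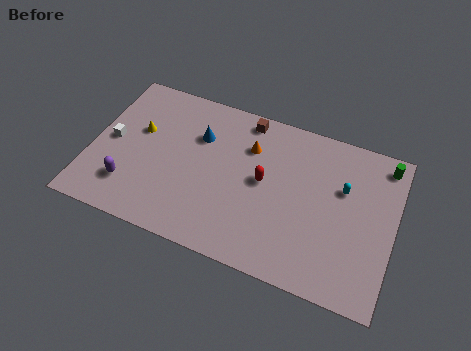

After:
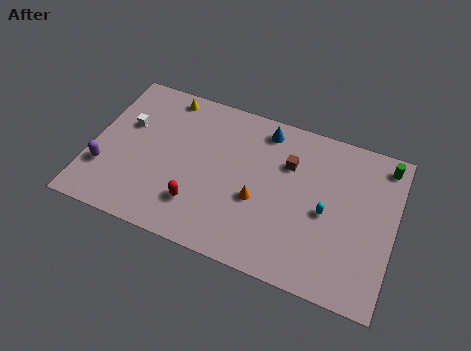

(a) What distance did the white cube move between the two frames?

1.5

The white cube moved from about (1.1, 5.0) to (1.8, 6.3), a distance of √(0.7² + 1.3²) ≈ 1.5.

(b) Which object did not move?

the green cylinder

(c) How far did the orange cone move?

3.3

The orange cone was near (8.6, 7.2) before and (9.4, 4.0) after, so it travelled √(0.8² + 3.2²) ≈ 3.3 units.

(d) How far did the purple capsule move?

1.6

From (2.4, 2.4) to (0.9, 3.0), the purple capsule covered √(1.5² + 0.6²) ≈ 1.6 units.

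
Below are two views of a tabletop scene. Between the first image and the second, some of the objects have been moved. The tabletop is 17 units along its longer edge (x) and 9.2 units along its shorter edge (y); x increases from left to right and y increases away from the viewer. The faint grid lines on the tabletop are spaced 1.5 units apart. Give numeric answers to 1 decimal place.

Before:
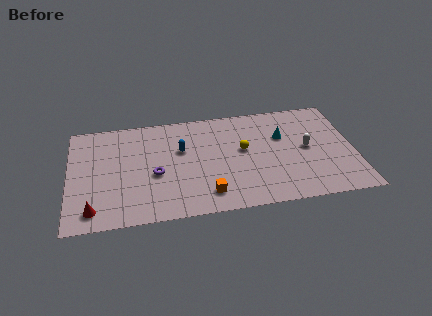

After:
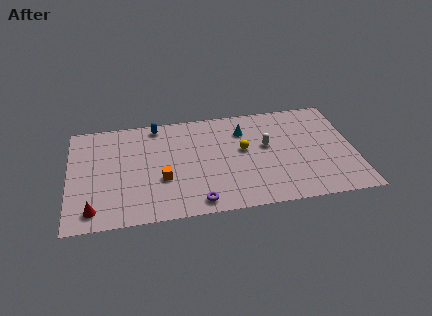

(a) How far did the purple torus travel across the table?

3.7

The purple torus moved from about (5.1, 3.9) to (7.5, 1.1), a distance of √(2.4² + 2.8²) ≈ 3.7.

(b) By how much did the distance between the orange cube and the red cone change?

-2.1

Before: roughly 6.7 units apart; after: 4.6. That's 2.1 units closer together.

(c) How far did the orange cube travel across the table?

3.1

The orange cube was near (8.1, 1.7) before and (5.5, 3.4) after, so it travelled √(2.6² + 1.7²) ≈ 3.1 units.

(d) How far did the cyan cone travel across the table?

2.5

From (12.8, 6.0) to (10.5, 6.9), the cyan cone covered √(2.3² + 0.9²) ≈ 2.5 units.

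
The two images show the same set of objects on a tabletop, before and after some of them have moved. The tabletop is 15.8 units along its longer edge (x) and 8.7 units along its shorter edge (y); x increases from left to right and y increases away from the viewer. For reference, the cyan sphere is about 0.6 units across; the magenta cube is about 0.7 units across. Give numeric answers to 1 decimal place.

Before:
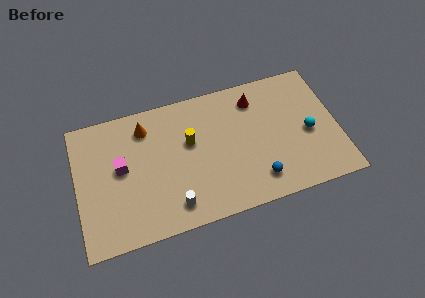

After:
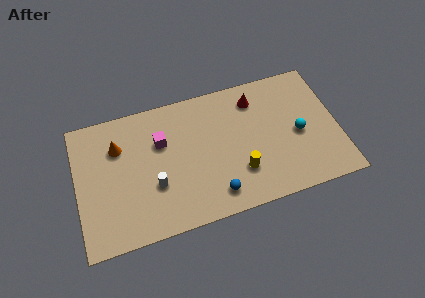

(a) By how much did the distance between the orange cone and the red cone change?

+1.7

Before: roughly 6.7 units apart; after: 8.4. That's 1.7 units further apart.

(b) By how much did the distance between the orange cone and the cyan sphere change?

+0.8

The distance was about 10.2 in the first image and 11.0 in the second, so they moved 0.8 units further apart.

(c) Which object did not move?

the red cone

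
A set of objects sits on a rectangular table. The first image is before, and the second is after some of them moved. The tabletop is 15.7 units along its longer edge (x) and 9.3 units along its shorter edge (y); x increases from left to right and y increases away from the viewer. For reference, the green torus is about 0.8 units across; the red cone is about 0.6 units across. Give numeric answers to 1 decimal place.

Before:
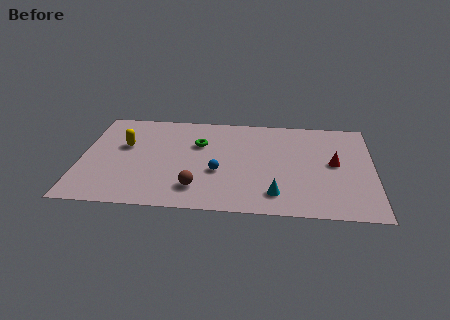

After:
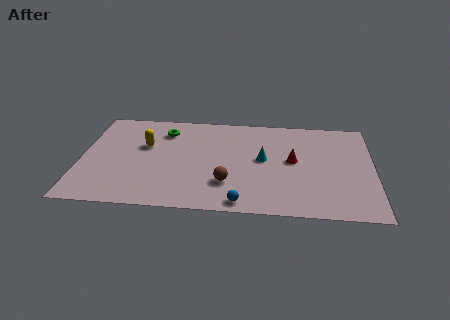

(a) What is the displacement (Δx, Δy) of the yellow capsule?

(1.1, 0.1)

The yellow capsule was at about (2.3, 5.7) and moved to about (3.4, 5.8).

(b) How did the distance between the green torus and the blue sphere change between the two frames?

+4.9

They were about 2.8 units apart before and 7.7 after — 4.9 units further apart.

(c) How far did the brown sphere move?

1.7

The brown sphere moved from about (6.3, 2.0) to (7.9, 2.6), a distance of √(1.6² + 0.6²) ≈ 1.7.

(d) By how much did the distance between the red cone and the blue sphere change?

-1.4

They were about 6.3 units apart before and 4.9 after — 1.4 units closer together.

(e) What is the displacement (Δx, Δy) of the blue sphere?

(1.3, -2.7)

From the two frames, the blue sphere sits at roughly (7.4, 3.6) before and (8.7, 0.9) after.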